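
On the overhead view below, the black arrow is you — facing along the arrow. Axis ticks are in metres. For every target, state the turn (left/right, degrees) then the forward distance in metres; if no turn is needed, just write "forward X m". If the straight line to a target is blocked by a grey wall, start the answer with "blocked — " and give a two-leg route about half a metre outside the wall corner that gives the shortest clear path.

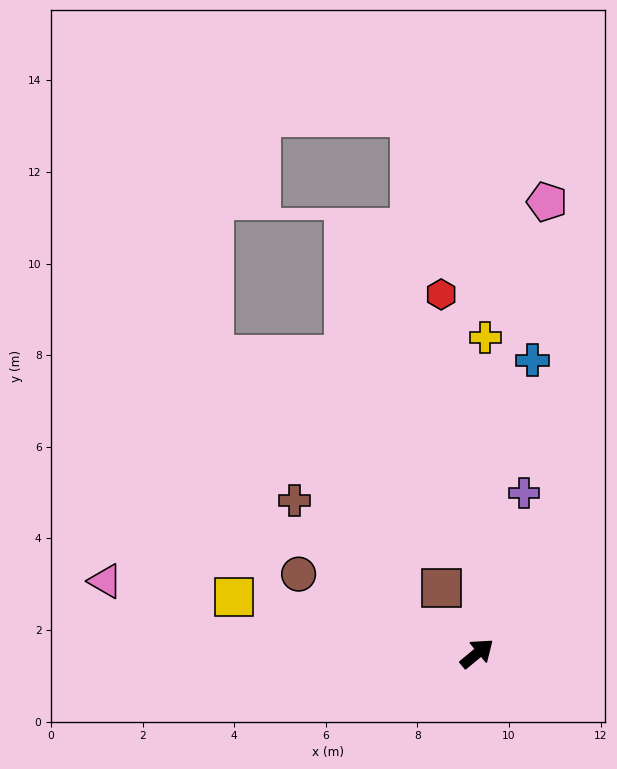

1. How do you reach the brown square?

turn left 79°, forward 1.6 m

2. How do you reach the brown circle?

turn left 116°, forward 4.3 m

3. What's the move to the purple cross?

turn left 34°, forward 3.6 m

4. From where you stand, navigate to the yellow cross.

turn left 49°, forward 6.9 m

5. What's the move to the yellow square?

turn left 127°, forward 5.4 m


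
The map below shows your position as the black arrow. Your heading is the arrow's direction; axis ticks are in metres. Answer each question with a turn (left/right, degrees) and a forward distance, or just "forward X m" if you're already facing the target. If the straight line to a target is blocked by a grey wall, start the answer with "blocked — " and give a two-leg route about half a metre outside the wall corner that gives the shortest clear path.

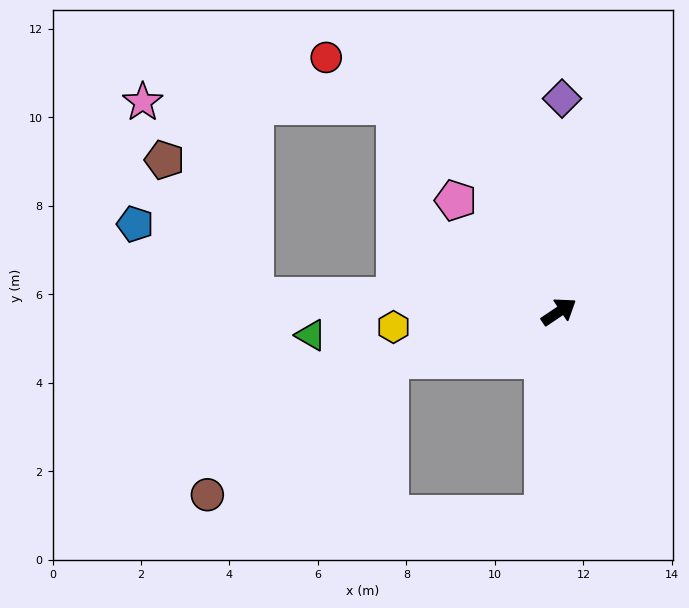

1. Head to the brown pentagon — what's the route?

blocked — turn left 143°, forward 6.9 m, then turn right 53°, forward 3.7 m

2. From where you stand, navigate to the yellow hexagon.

turn left 151°, forward 3.8 m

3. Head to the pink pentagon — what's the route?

turn left 99°, forward 3.4 m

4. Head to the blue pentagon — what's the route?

blocked — turn left 143°, forward 6.9 m, then turn right 28°, forward 3.1 m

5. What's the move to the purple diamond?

turn left 55°, forward 4.8 m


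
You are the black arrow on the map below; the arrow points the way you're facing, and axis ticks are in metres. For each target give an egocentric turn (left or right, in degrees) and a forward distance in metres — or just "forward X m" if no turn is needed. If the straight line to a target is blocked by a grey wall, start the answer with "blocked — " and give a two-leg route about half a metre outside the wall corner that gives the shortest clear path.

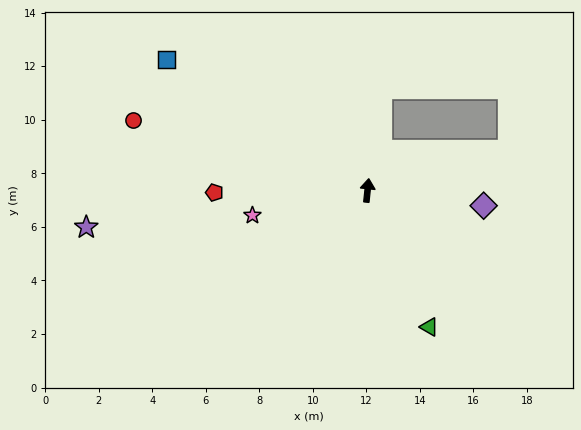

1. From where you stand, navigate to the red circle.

turn left 79°, forward 9.1 m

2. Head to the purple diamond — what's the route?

turn right 92°, forward 4.4 m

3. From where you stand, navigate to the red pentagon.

turn left 97°, forward 5.7 m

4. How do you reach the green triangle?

turn right 150°, forward 5.6 m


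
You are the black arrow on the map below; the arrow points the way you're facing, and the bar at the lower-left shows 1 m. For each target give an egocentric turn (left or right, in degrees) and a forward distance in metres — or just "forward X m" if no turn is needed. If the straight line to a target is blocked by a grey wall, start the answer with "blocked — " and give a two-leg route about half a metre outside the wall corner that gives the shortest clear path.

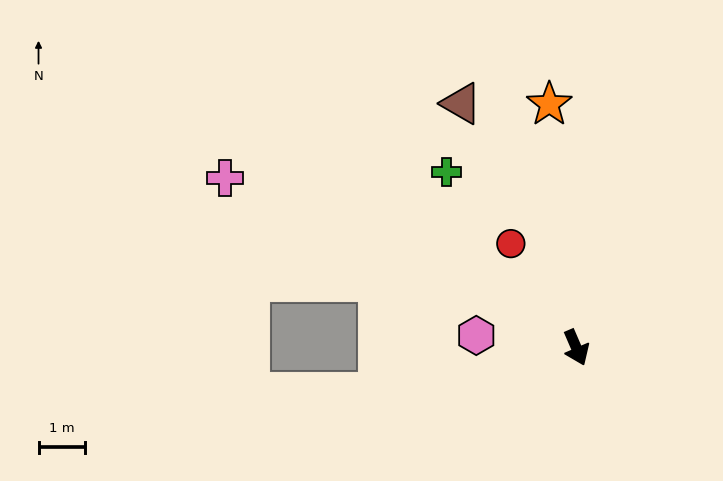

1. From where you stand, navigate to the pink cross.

turn right 139°, forward 8.4 m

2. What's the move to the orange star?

turn left 163°, forward 5.3 m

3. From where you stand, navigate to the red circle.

turn right 171°, forward 2.6 m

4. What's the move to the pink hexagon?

turn right 120°, forward 2.2 m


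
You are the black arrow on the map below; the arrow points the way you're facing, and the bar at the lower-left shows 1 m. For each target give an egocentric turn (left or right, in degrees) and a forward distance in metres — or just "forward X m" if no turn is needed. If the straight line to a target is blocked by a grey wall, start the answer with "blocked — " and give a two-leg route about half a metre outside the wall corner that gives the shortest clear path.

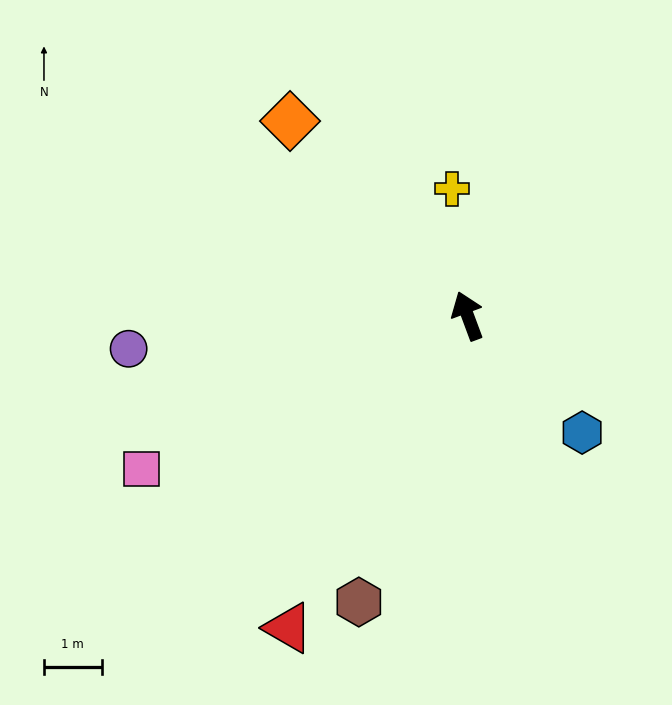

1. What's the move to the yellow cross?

turn right 13°, forward 2.2 m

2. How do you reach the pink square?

turn left 95°, forward 6.3 m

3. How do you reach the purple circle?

turn left 75°, forward 5.9 m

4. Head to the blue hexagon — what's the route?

turn right 156°, forward 2.8 m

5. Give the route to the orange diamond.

turn left 22°, forward 4.6 m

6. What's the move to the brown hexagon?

turn left 139°, forward 5.3 m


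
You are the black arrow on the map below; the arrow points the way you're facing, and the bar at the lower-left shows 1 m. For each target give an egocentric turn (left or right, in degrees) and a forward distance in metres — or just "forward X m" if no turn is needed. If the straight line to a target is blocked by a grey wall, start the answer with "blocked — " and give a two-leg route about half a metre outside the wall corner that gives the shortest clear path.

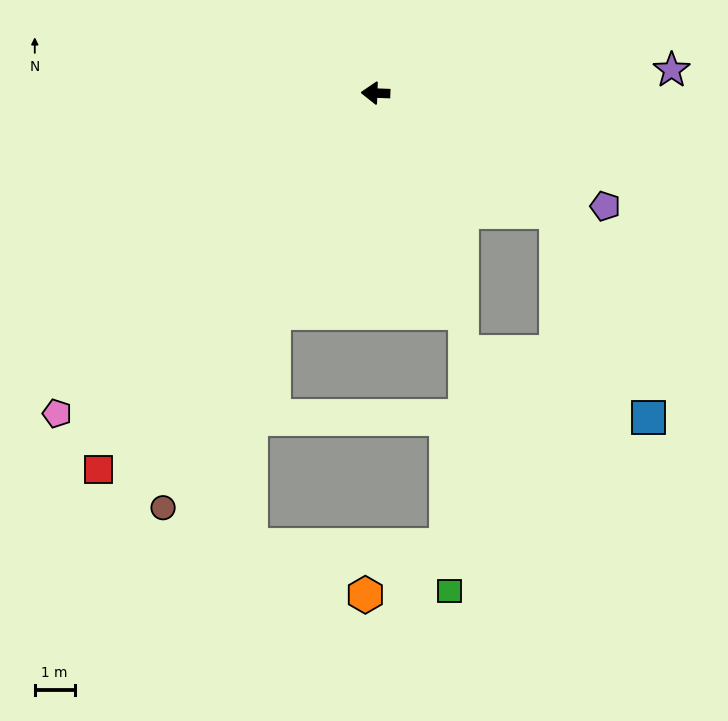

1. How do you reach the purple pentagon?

turn left 156°, forward 6.4 m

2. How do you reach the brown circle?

turn left 65°, forward 11.7 m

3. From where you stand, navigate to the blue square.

blocked — turn left 149°, forward 5.4 m, then turn right 33°, forward 5.7 m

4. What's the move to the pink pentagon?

turn left 47°, forward 11.4 m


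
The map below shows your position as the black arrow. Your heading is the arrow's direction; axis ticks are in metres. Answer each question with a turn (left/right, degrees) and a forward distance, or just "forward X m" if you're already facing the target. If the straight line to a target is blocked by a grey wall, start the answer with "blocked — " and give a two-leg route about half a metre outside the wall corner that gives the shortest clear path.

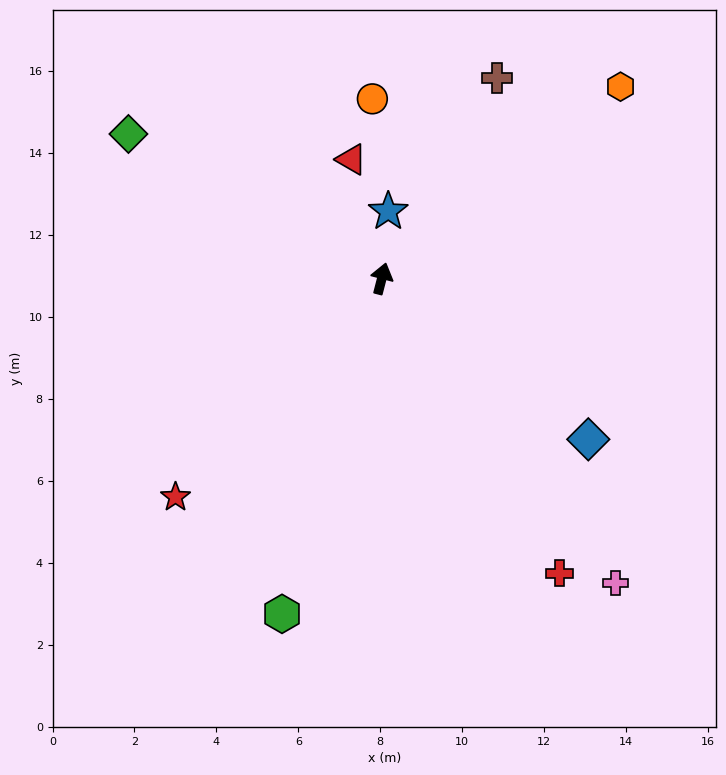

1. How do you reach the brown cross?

turn right 15°, forward 5.6 m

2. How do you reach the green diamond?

turn left 75°, forward 7.1 m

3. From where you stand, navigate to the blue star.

turn left 9°, forward 1.6 m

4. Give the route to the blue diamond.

turn right 113°, forward 6.4 m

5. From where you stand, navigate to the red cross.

turn right 134°, forward 8.4 m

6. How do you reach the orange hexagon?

turn right 37°, forward 7.5 m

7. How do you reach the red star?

turn left 151°, forward 7.3 m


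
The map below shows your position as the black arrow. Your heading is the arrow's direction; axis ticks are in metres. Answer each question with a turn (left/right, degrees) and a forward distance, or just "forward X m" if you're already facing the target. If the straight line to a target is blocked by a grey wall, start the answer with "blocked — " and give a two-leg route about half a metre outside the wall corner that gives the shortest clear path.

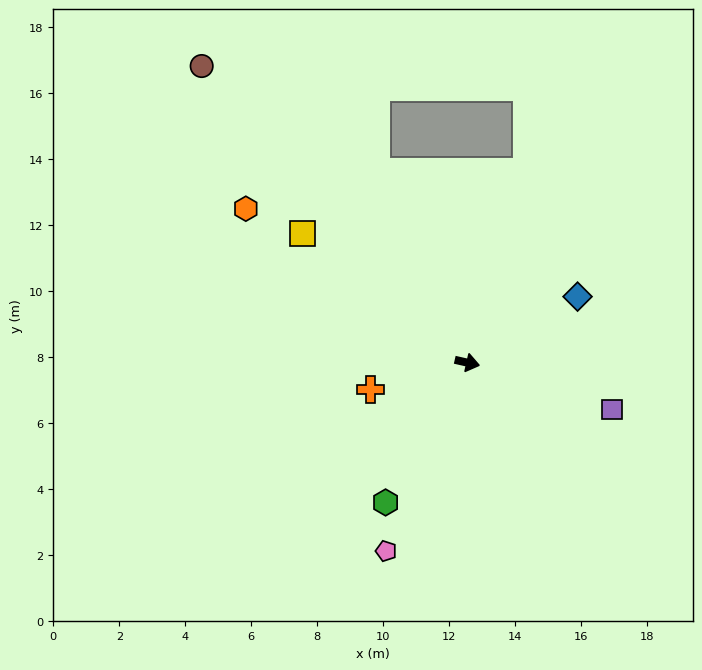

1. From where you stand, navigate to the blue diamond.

turn left 44°, forward 3.9 m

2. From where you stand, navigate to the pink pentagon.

turn right 101°, forward 6.2 m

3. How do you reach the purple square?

turn right 5°, forward 4.6 m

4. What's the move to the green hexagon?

turn right 108°, forward 4.9 m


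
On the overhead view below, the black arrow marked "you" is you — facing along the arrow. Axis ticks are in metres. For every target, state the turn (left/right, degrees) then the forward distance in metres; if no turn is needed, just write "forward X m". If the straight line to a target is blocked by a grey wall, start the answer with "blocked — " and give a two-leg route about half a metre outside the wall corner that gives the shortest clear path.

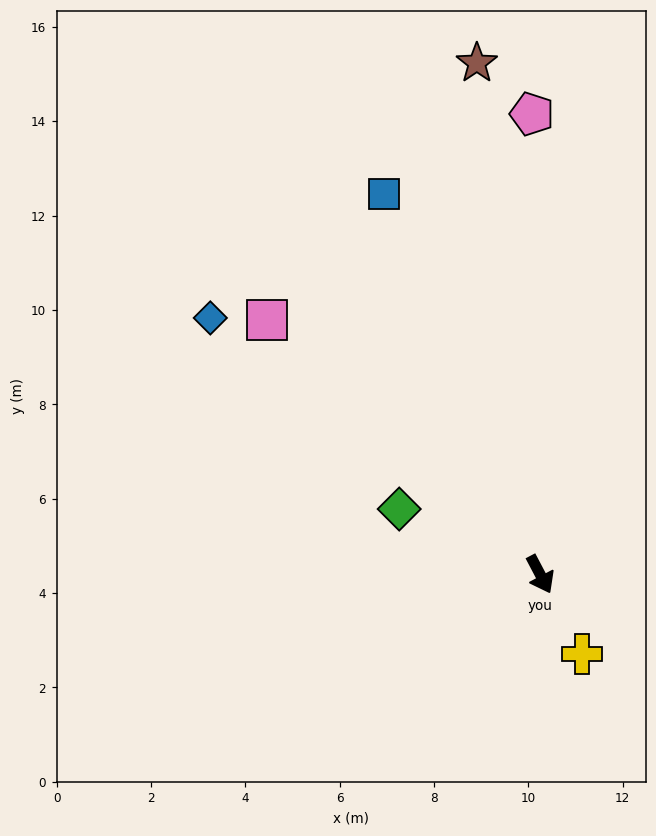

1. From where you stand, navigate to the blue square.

turn left 175°, forward 8.7 m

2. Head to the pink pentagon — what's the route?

turn left 153°, forward 9.8 m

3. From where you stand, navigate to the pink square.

turn right 161°, forward 7.9 m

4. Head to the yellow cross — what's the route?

forward 1.9 m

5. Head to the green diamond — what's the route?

turn right 143°, forward 3.3 m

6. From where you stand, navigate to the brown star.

turn left 159°, forward 10.9 m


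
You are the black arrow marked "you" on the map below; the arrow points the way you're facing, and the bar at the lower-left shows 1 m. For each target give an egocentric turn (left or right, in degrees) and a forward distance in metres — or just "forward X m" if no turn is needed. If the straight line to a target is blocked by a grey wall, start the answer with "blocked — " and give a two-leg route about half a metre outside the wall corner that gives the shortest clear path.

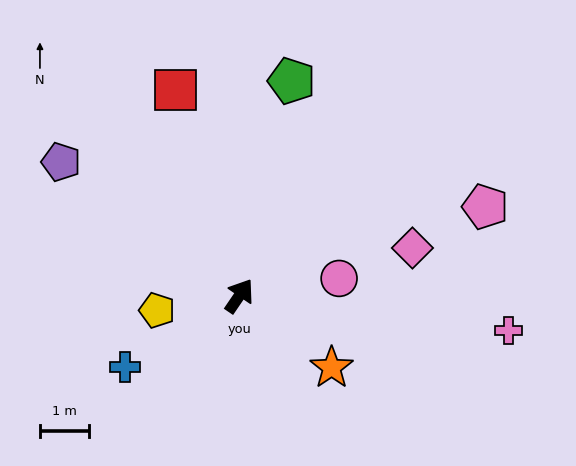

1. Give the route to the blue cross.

turn left 156°, forward 2.7 m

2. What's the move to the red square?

turn left 51°, forward 4.4 m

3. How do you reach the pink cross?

turn right 63°, forward 5.5 m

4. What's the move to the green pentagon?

turn left 21°, forward 4.5 m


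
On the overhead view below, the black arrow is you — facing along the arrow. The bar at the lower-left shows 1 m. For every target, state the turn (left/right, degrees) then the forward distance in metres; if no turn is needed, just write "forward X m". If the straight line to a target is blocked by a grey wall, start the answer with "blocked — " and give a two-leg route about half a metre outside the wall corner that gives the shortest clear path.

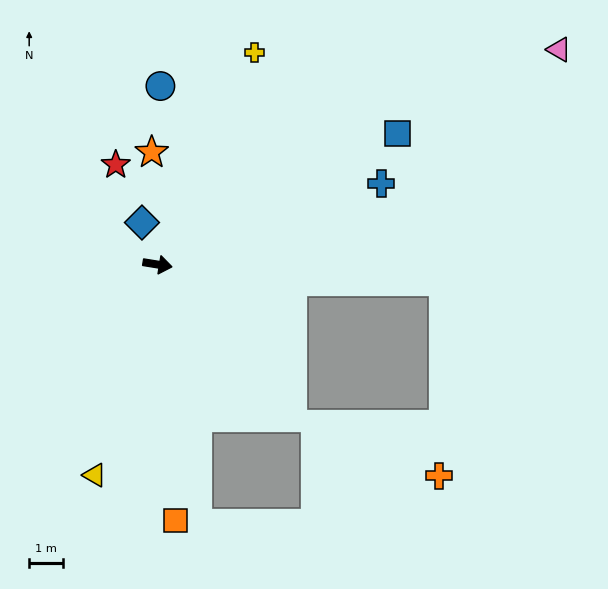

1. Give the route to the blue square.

turn left 38°, forward 8.1 m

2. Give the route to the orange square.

turn right 77°, forward 7.7 m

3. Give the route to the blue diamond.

turn left 120°, forward 1.3 m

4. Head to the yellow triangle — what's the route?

turn right 97°, forward 6.6 m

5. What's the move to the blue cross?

turn left 29°, forward 7.1 m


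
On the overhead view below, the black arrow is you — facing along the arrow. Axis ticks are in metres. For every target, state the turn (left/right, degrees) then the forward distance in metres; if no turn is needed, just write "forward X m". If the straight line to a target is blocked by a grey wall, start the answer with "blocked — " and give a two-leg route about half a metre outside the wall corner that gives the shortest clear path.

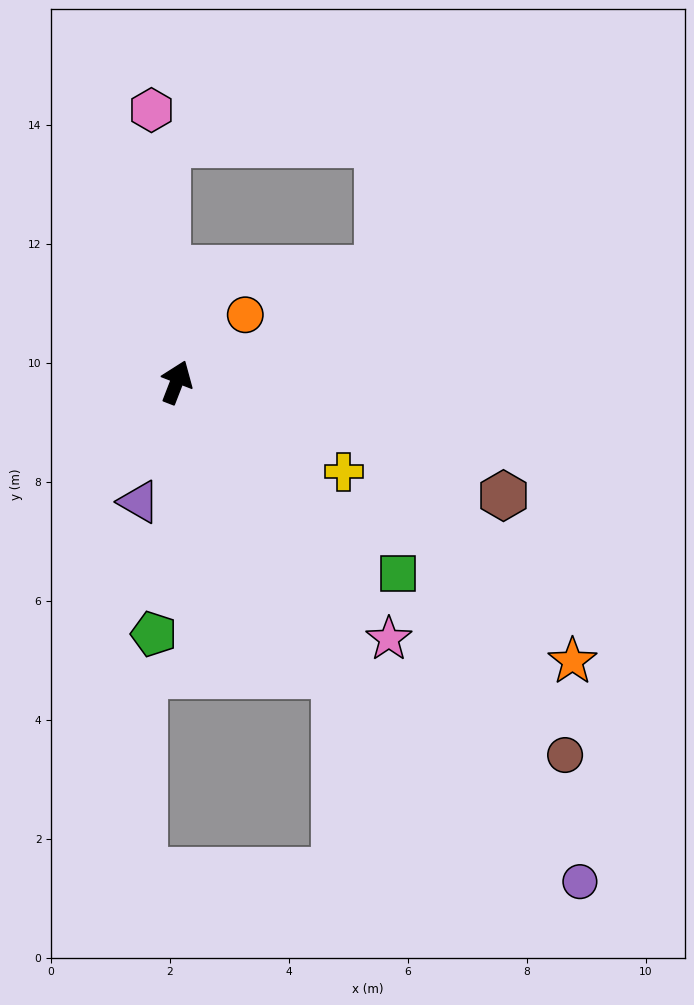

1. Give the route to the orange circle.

turn right 24°, forward 1.6 m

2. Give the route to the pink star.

turn right 119°, forward 5.6 m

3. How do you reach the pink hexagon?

turn left 26°, forward 4.6 m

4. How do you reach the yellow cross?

turn right 97°, forward 3.2 m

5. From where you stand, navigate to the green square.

turn right 110°, forward 4.9 m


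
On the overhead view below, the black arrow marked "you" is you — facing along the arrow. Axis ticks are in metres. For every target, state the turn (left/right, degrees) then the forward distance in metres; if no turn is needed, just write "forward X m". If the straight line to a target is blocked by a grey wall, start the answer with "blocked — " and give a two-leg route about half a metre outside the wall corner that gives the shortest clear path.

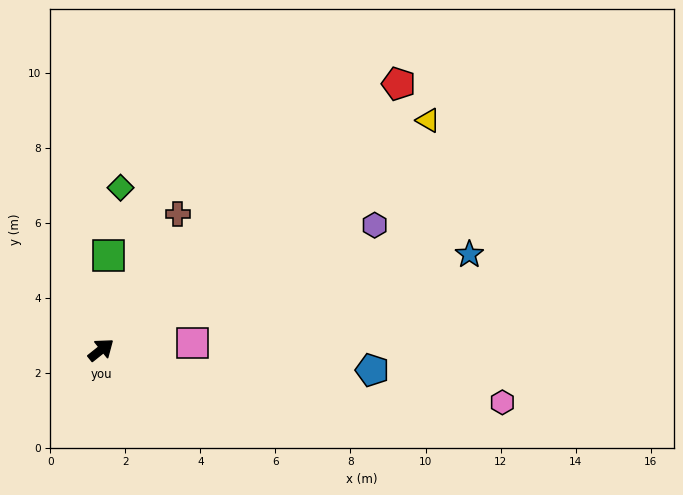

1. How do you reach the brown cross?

turn left 22°, forward 4.2 m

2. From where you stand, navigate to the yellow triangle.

turn right 4°, forward 10.6 m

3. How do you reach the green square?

turn left 47°, forward 2.5 m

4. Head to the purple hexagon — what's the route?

turn right 14°, forward 8.0 m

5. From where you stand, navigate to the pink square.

turn right 34°, forward 2.4 m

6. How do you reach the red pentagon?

turn left 3°, forward 10.6 m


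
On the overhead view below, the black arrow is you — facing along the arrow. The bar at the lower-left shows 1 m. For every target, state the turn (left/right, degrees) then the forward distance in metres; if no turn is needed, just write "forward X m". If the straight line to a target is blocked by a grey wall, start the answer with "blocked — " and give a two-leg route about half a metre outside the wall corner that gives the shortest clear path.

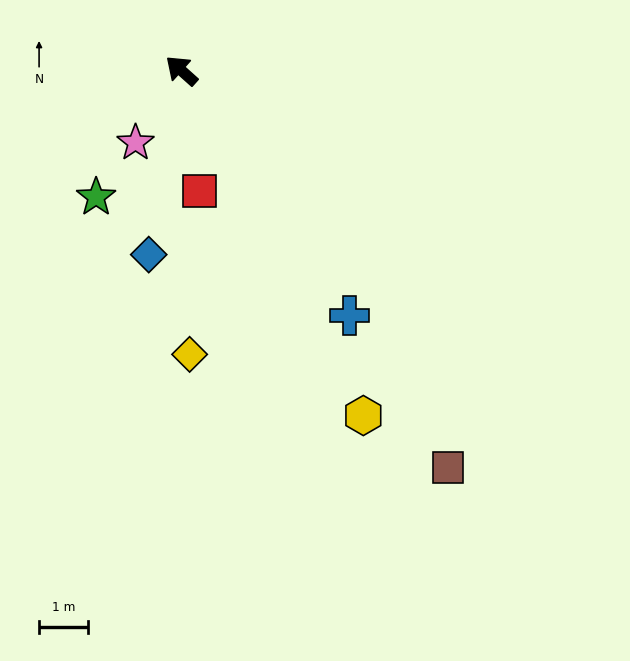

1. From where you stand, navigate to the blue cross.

turn left 166°, forward 6.1 m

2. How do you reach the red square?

turn left 140°, forward 2.5 m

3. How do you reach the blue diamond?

turn left 122°, forward 3.8 m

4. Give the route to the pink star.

turn left 99°, forward 1.7 m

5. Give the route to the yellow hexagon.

turn left 160°, forward 8.0 m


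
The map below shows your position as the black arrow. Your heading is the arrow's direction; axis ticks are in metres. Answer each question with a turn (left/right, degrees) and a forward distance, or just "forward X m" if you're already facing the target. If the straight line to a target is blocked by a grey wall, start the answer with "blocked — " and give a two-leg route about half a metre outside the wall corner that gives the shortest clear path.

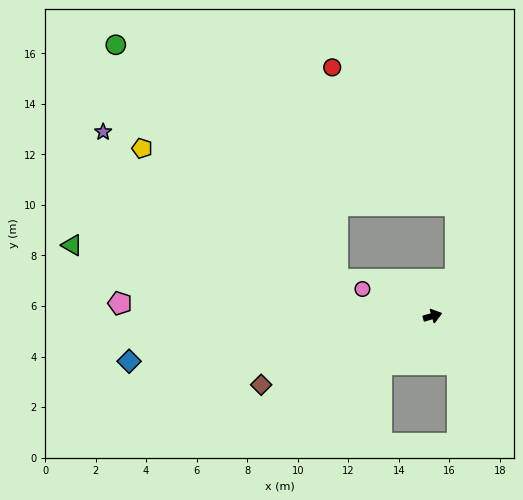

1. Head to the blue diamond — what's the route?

turn left 172°, forward 12.1 m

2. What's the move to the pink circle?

turn left 143°, forward 3.0 m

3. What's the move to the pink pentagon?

turn left 161°, forward 12.4 m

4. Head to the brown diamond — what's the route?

turn right 175°, forward 7.3 m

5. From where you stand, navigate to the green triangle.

turn left 152°, forward 14.5 m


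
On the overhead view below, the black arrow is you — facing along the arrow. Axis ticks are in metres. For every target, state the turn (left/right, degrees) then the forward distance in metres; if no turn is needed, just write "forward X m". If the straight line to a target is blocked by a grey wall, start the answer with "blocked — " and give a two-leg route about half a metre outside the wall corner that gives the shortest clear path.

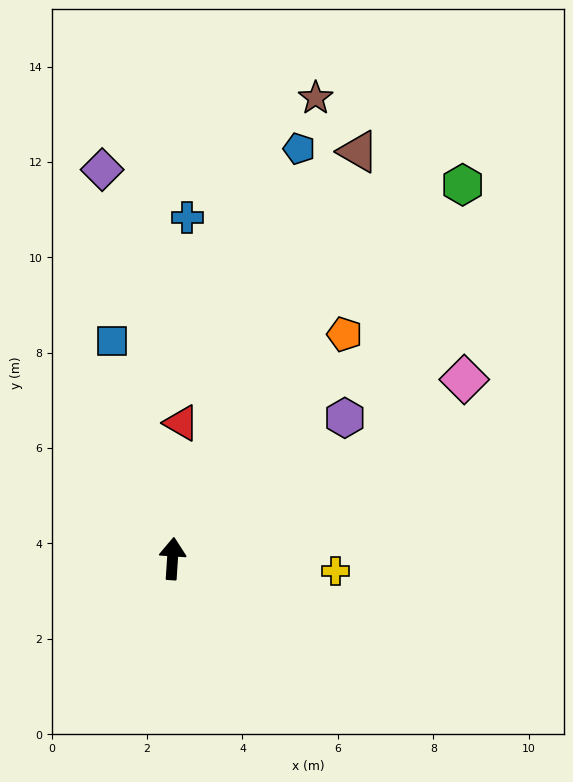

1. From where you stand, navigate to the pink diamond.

turn right 55°, forward 7.2 m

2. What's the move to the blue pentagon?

turn right 13°, forward 9.0 m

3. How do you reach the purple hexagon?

turn right 47°, forward 4.7 m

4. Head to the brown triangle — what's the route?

turn right 21°, forward 9.4 m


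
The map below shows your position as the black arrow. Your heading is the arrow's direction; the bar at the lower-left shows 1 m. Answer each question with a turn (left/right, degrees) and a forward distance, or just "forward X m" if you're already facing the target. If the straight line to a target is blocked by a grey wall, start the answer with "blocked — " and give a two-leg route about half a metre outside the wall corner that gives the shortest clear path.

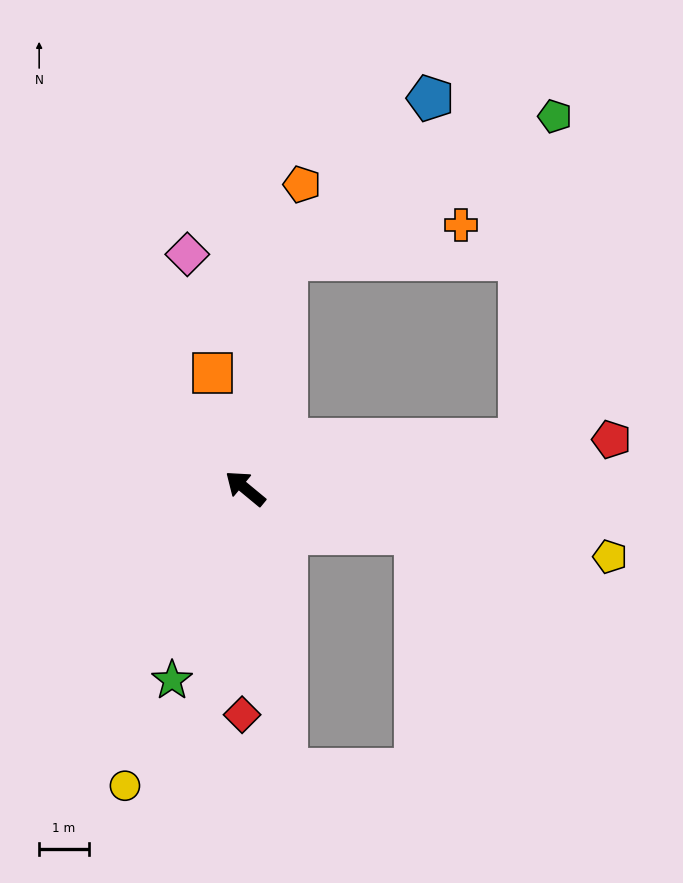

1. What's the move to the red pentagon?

turn right 133°, forward 7.5 m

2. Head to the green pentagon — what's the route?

blocked — turn right 61°, forward 4.7 m, then turn right 51°, forward 6.2 m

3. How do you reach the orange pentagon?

turn right 61°, forward 6.3 m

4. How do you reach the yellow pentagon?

turn right 151°, forward 7.5 m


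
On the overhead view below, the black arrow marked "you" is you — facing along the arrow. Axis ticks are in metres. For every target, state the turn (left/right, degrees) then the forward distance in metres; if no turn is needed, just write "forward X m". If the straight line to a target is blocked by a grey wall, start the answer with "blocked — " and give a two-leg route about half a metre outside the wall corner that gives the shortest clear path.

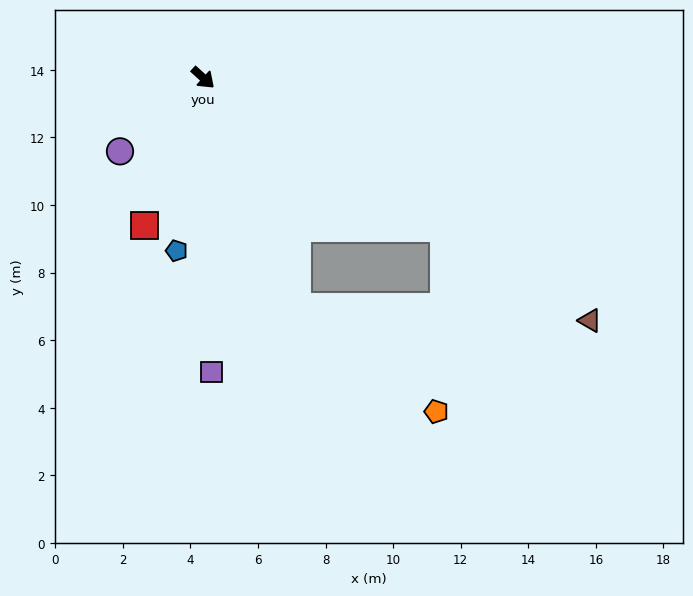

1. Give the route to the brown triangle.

turn left 10°, forward 13.5 m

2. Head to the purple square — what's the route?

turn right 46°, forward 8.7 m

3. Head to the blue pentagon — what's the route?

turn right 56°, forward 5.2 m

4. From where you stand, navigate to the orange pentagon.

blocked — turn right 25°, forward 7.3 m, then turn left 30°, forward 5.2 m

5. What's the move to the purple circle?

turn right 96°, forward 3.3 m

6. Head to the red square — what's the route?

turn right 69°, forward 4.7 m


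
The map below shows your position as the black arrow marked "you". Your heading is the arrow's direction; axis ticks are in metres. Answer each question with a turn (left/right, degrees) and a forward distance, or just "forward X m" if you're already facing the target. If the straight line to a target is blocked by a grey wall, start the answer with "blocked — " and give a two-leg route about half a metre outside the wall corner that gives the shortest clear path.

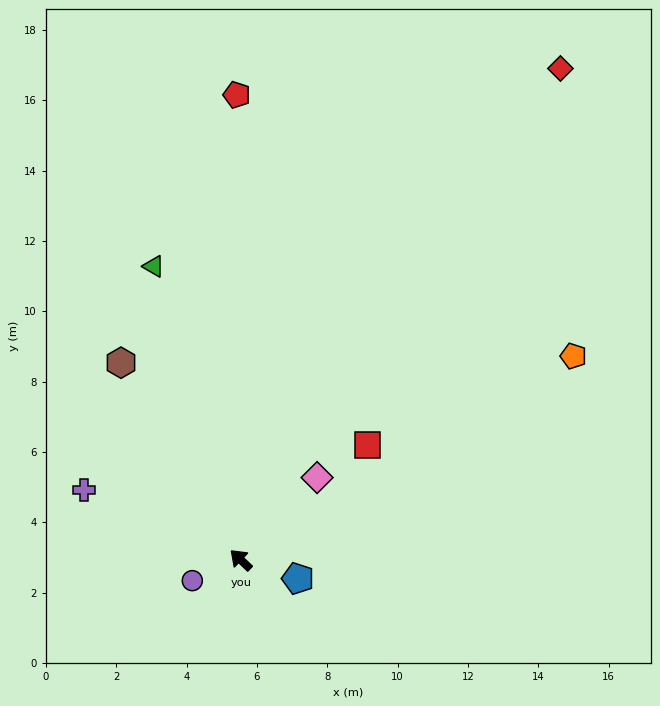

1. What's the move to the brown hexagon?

turn right 15°, forward 6.6 m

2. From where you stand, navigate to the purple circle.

turn left 67°, forward 1.5 m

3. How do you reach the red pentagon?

turn right 46°, forward 13.2 m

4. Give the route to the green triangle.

turn right 30°, forward 8.7 m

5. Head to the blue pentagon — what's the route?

turn right 154°, forward 1.7 m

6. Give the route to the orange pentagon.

turn right 105°, forward 11.1 m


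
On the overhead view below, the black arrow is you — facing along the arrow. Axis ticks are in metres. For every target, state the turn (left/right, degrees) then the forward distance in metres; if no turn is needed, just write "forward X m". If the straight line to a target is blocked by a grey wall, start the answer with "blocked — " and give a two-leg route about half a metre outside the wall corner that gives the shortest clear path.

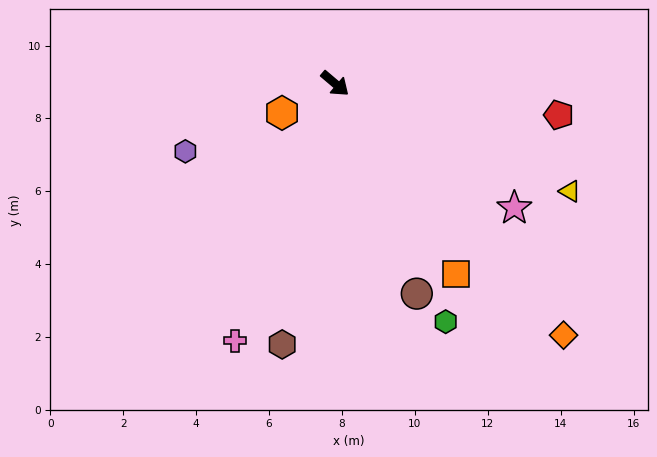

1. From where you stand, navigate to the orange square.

turn right 17°, forward 6.2 m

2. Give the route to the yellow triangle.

turn left 16°, forward 7.1 m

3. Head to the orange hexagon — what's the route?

turn right 111°, forward 1.7 m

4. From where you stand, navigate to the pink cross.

turn right 71°, forward 7.6 m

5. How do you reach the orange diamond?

turn right 7°, forward 9.3 m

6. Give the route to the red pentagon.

turn left 32°, forward 6.2 m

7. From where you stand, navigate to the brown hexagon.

turn right 61°, forward 7.3 m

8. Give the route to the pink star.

turn left 6°, forward 6.0 m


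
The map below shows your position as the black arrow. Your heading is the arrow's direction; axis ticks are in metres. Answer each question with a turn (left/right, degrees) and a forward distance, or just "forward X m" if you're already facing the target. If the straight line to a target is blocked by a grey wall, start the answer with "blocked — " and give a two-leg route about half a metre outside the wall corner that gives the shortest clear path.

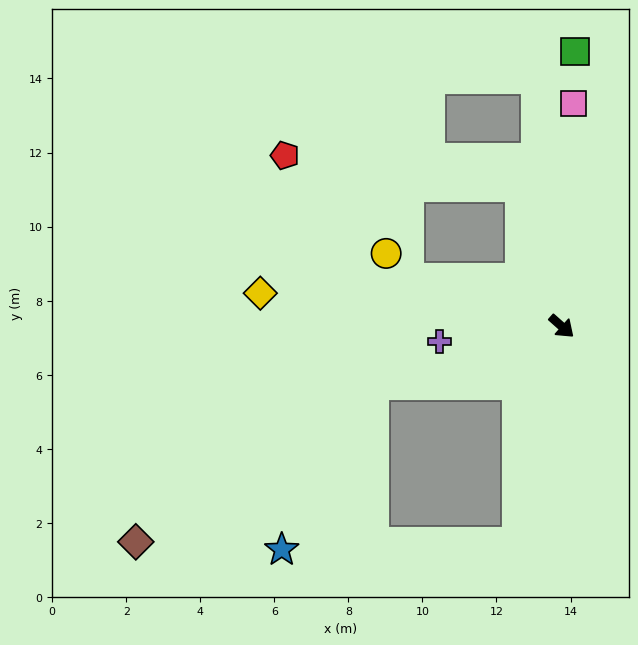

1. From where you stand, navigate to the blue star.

blocked — turn right 121°, forward 5.3 m, then turn left 44°, forward 5.1 m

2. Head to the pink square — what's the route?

turn left 128°, forward 6.0 m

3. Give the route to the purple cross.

turn right 131°, forward 3.3 m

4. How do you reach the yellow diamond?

turn right 145°, forward 8.2 m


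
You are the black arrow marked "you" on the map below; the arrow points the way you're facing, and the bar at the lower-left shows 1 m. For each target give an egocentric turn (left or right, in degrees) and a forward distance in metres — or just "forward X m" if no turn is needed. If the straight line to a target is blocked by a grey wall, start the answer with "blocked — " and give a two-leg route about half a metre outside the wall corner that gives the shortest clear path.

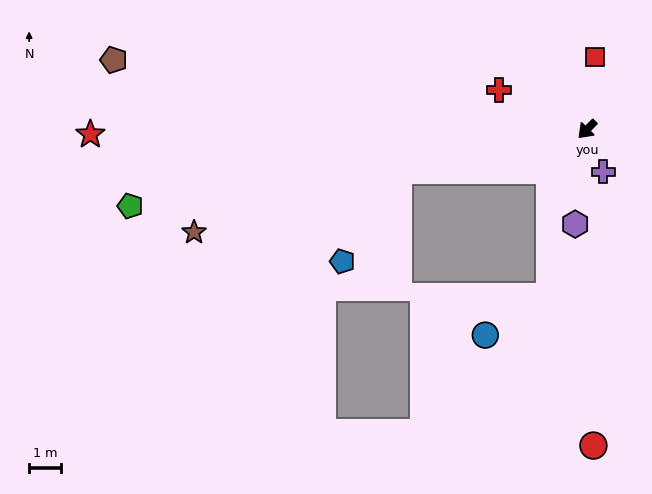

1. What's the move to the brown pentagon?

turn right 54°, forward 15.1 m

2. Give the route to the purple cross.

turn left 65°, forward 1.4 m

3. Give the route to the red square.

turn right 142°, forward 2.3 m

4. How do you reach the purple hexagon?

turn left 37°, forward 3.0 m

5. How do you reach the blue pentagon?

blocked — turn right 33°, forward 6.1 m, then turn left 46°, forward 3.4 m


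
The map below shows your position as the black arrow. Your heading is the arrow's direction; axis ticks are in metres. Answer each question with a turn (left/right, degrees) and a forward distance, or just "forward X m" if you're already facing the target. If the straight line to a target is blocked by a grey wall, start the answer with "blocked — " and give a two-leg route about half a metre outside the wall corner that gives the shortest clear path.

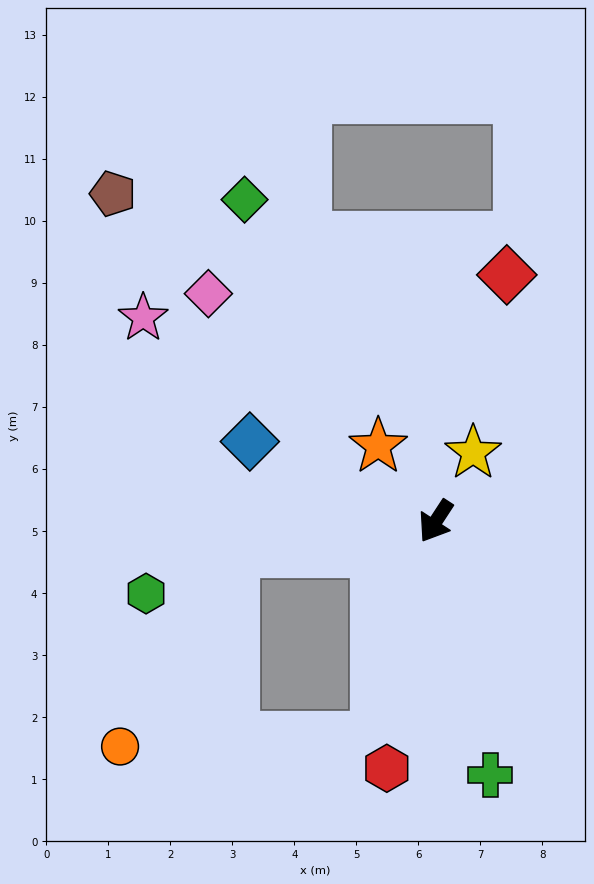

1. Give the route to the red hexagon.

turn left 22°, forward 4.1 m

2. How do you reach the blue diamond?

turn right 80°, forward 3.3 m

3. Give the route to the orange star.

turn right 109°, forward 1.5 m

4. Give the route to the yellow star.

turn right 175°, forward 1.3 m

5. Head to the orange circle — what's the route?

blocked — turn right 48°, forward 3.3 m, then turn left 51°, forward 3.6 m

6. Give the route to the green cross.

turn left 45°, forward 4.2 m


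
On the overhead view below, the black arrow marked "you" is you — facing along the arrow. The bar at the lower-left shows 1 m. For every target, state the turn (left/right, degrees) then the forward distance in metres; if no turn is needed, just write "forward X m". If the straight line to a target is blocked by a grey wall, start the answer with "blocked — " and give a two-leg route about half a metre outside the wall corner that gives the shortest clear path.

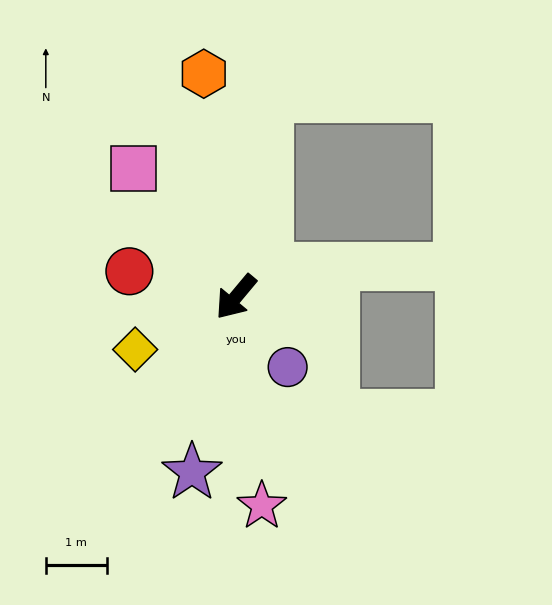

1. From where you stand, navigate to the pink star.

turn left 47°, forward 3.4 m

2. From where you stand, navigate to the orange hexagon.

turn right 132°, forward 3.7 m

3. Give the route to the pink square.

turn right 102°, forward 2.7 m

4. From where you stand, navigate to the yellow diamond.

turn right 23°, forward 1.9 m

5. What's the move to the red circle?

turn right 64°, forward 1.8 m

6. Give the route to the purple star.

turn left 26°, forward 3.0 m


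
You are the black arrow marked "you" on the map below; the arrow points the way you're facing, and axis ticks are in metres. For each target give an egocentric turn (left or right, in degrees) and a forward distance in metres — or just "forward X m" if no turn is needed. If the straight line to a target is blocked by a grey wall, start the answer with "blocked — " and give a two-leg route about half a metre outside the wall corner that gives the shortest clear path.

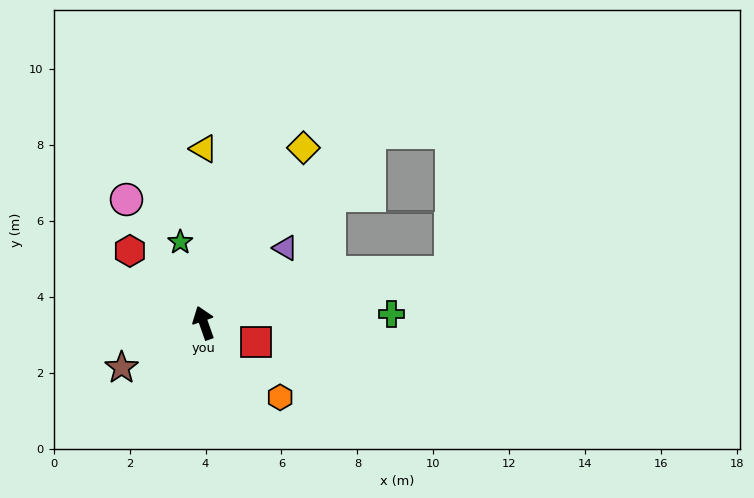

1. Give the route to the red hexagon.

turn left 26°, forward 2.7 m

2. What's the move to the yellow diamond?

turn right 49°, forward 5.3 m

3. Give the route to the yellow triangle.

turn right 19°, forward 4.6 m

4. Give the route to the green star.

turn right 3°, forward 2.2 m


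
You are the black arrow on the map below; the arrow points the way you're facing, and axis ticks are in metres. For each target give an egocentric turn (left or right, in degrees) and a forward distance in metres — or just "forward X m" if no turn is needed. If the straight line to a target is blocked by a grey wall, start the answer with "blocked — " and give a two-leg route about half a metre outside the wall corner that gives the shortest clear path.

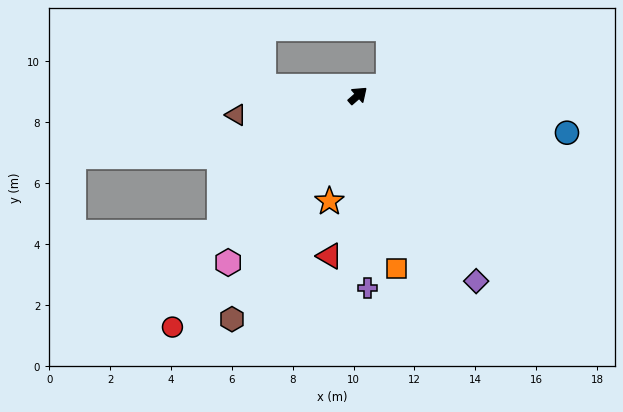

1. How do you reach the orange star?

turn right 146°, forward 3.6 m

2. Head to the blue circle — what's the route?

turn right 51°, forward 7.0 m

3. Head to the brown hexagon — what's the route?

turn right 161°, forward 8.4 m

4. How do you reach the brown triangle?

turn left 148°, forward 4.1 m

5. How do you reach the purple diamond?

turn right 99°, forward 7.2 m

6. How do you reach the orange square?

turn right 119°, forward 5.8 m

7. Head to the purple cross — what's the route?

turn right 128°, forward 6.3 m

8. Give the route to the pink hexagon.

turn right 169°, forward 6.9 m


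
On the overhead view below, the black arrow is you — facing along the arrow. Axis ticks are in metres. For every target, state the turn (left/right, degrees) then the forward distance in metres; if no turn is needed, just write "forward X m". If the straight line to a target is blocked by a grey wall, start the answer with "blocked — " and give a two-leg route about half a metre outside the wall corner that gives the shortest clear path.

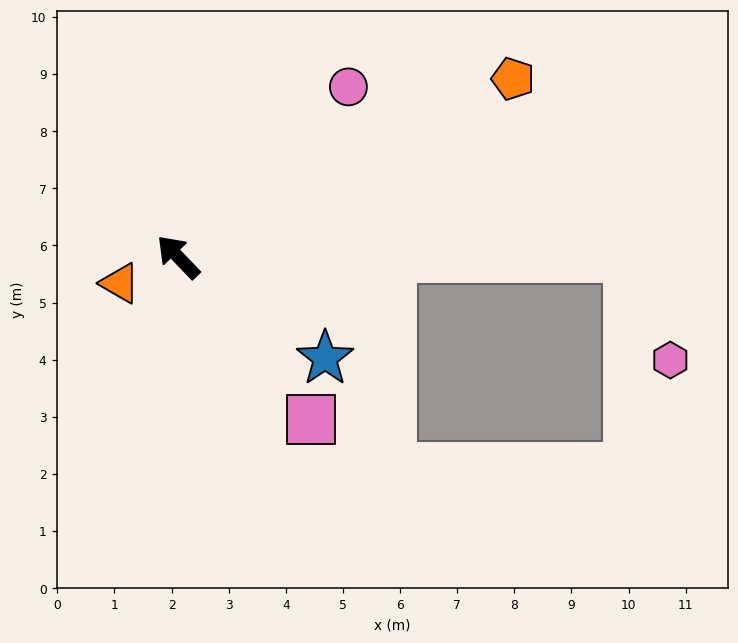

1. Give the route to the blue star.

turn right 168°, forward 3.1 m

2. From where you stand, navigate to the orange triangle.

turn left 70°, forward 1.1 m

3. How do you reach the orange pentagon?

turn right 106°, forward 6.6 m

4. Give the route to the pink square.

turn left 175°, forward 3.7 m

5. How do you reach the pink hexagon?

blocked — turn right 134°, forward 7.9 m, then turn right 67°, forward 1.9 m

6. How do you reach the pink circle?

turn right 89°, forward 4.2 m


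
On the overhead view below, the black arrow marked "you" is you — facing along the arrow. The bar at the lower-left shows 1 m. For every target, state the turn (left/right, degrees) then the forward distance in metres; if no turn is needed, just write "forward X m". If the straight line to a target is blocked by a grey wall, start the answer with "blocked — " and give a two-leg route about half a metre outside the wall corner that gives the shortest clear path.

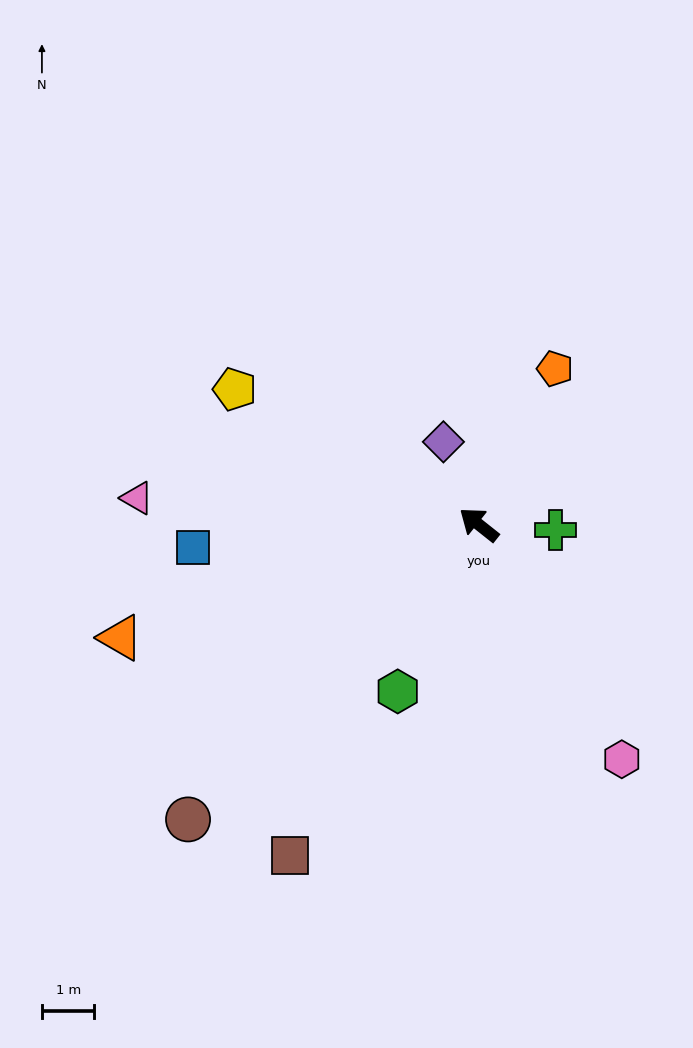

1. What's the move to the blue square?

turn left 43°, forward 5.5 m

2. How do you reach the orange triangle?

turn left 56°, forward 7.2 m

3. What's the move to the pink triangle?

turn left 34°, forward 6.5 m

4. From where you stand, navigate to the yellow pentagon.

turn left 9°, forward 5.3 m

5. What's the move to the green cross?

turn right 146°, forward 1.5 m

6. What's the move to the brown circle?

turn left 84°, forward 7.9 m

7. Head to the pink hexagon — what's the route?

turn left 160°, forward 5.2 m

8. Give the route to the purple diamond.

turn right 28°, forward 1.7 m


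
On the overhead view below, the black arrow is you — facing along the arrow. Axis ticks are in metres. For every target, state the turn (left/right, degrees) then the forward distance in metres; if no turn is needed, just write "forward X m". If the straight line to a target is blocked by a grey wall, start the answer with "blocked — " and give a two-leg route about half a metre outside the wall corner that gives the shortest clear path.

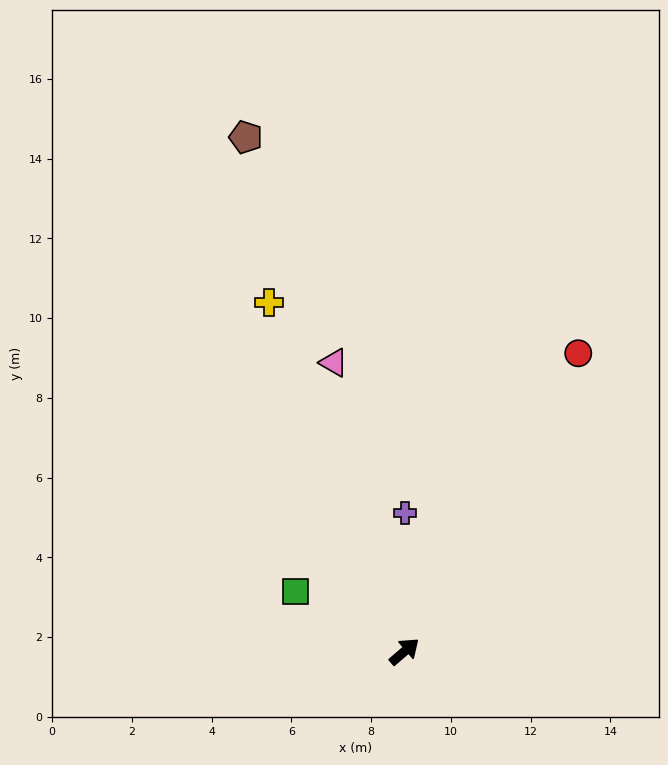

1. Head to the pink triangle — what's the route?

turn left 63°, forward 7.5 m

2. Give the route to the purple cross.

turn left 49°, forward 3.5 m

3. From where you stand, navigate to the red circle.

turn left 19°, forward 8.7 m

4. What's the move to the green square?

turn left 110°, forward 3.1 m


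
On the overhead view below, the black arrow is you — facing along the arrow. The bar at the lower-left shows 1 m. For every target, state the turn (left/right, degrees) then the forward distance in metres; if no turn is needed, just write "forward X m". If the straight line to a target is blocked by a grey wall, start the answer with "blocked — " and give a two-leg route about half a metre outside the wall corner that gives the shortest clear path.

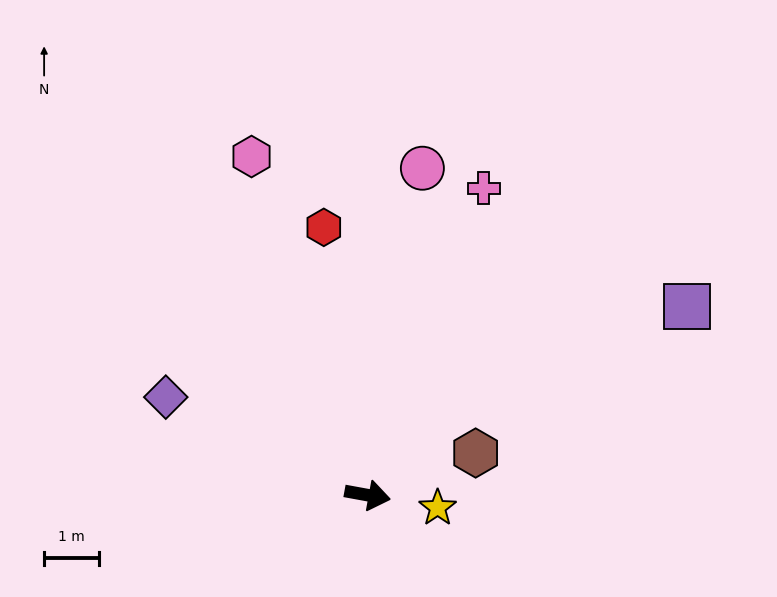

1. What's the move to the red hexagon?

turn left 110°, forward 4.9 m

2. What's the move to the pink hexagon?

turn left 119°, forward 6.5 m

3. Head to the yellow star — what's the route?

forward 1.3 m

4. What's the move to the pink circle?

turn left 91°, forward 6.0 m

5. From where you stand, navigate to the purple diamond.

turn left 164°, forward 4.1 m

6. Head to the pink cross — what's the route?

turn left 80°, forward 6.0 m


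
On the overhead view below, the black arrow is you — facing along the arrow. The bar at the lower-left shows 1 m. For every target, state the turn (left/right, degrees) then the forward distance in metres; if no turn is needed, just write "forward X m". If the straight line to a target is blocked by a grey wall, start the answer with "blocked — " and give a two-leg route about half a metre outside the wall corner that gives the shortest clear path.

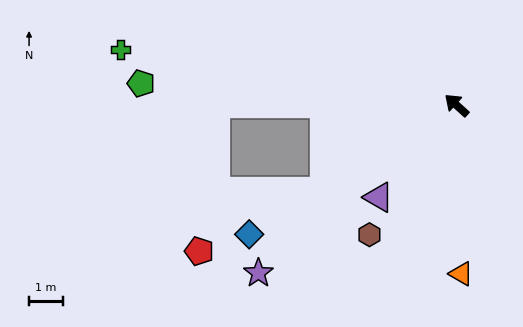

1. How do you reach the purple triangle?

turn left 92°, forward 3.6 m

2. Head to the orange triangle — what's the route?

turn left 134°, forward 5.0 m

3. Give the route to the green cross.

turn left 33°, forward 10.2 m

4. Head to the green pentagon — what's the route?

turn left 38°, forward 9.4 m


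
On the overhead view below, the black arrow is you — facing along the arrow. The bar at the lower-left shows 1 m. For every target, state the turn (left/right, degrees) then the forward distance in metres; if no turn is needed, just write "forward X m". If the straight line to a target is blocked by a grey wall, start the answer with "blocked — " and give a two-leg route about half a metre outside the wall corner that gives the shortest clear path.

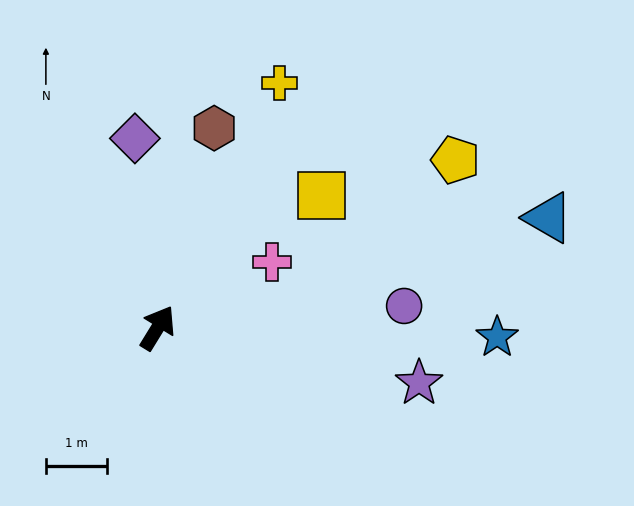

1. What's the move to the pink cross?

turn right 29°, forward 2.2 m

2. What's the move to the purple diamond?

turn left 38°, forward 3.1 m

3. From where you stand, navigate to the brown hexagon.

turn left 16°, forward 3.4 m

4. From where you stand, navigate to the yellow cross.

turn left 5°, forward 4.5 m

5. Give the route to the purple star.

turn right 70°, forward 4.4 m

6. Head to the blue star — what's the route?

turn right 60°, forward 5.6 m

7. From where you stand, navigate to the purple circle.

turn right 53°, forward 4.1 m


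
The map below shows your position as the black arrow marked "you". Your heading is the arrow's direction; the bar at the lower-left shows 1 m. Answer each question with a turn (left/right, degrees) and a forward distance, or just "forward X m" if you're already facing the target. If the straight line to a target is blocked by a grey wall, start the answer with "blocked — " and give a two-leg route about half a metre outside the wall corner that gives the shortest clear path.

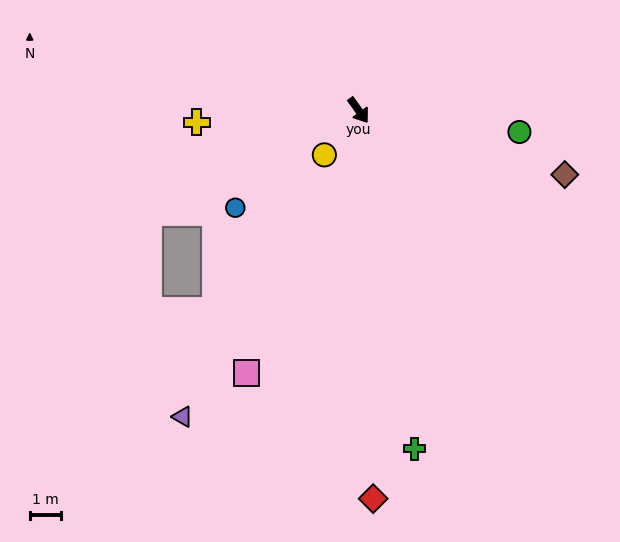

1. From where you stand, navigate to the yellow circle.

turn right 73°, forward 1.8 m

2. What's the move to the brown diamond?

turn left 37°, forward 6.9 m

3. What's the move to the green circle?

turn left 47°, forward 5.2 m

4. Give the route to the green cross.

turn right 26°, forward 11.0 m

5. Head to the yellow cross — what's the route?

turn right 121°, forward 5.2 m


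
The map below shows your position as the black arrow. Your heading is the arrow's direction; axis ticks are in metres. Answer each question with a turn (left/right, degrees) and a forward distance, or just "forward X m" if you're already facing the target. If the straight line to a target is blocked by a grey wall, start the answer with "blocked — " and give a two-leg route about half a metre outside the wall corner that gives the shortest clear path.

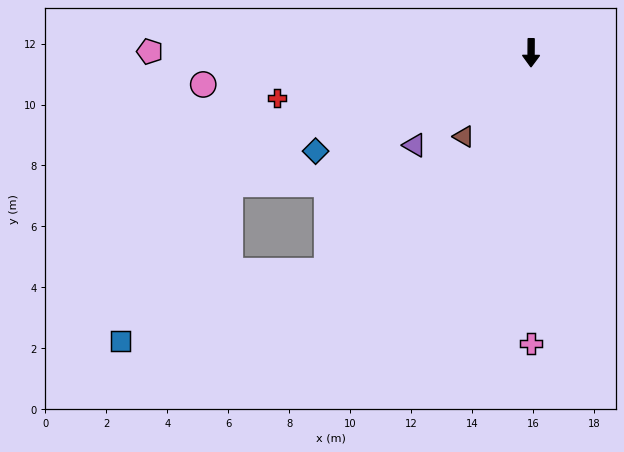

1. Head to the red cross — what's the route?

turn right 80°, forward 8.5 m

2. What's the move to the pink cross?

forward 9.5 m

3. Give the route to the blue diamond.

turn right 65°, forward 7.8 m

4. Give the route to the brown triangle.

turn right 38°, forward 3.5 m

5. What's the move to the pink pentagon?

turn right 90°, forward 12.5 m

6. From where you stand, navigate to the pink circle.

turn right 84°, forward 10.8 m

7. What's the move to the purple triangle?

turn right 51°, forward 4.9 m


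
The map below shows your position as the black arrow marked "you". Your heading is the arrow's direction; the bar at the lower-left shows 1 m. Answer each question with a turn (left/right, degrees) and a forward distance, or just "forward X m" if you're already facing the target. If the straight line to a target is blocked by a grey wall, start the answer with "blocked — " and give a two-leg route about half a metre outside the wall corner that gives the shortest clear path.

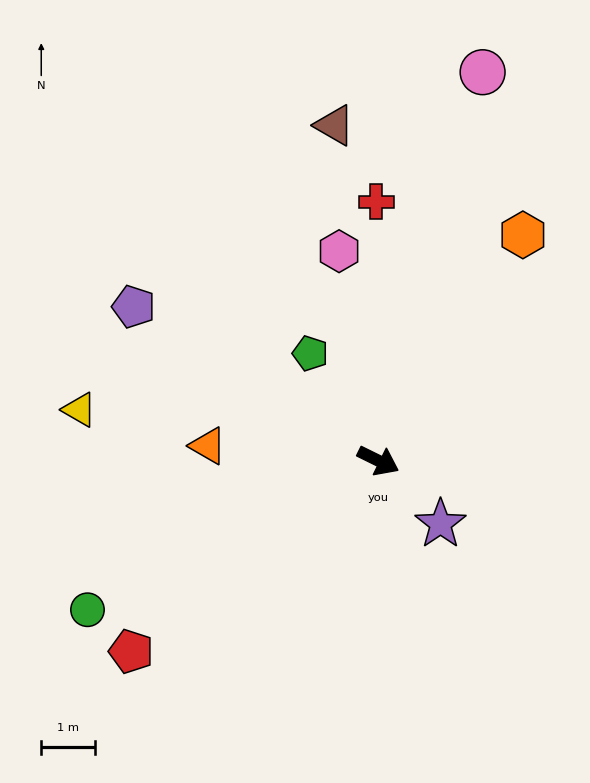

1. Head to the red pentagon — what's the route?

turn right 116°, forward 5.8 m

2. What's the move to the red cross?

turn left 117°, forward 4.8 m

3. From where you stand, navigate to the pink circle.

turn left 101°, forward 7.5 m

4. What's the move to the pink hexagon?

turn left 127°, forward 4.0 m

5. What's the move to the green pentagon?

turn left 149°, forward 2.4 m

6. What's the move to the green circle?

turn right 127°, forward 6.1 m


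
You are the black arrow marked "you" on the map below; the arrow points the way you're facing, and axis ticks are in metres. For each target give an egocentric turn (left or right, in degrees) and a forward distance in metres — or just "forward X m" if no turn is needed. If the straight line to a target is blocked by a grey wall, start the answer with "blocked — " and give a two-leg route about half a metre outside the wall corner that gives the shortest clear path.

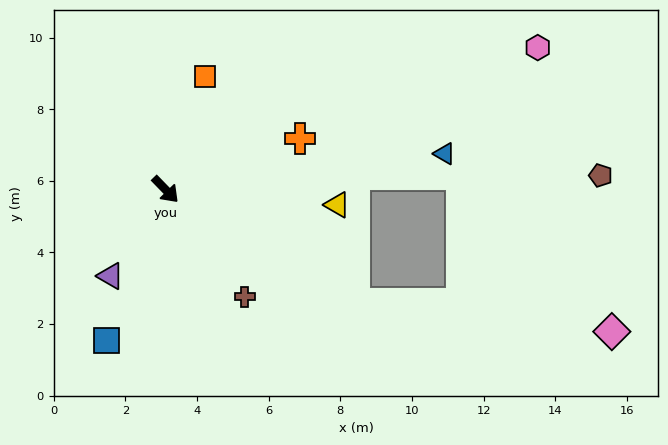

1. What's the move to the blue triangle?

turn left 53°, forward 7.9 m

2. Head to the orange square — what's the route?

turn left 117°, forward 3.3 m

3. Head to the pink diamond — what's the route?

blocked — turn left 15°, forward 6.1 m, then turn left 24°, forward 7.2 m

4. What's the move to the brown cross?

turn right 8°, forward 3.7 m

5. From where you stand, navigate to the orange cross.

turn left 67°, forward 4.0 m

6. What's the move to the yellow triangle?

turn left 41°, forward 4.8 m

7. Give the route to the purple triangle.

turn right 77°, forward 2.9 m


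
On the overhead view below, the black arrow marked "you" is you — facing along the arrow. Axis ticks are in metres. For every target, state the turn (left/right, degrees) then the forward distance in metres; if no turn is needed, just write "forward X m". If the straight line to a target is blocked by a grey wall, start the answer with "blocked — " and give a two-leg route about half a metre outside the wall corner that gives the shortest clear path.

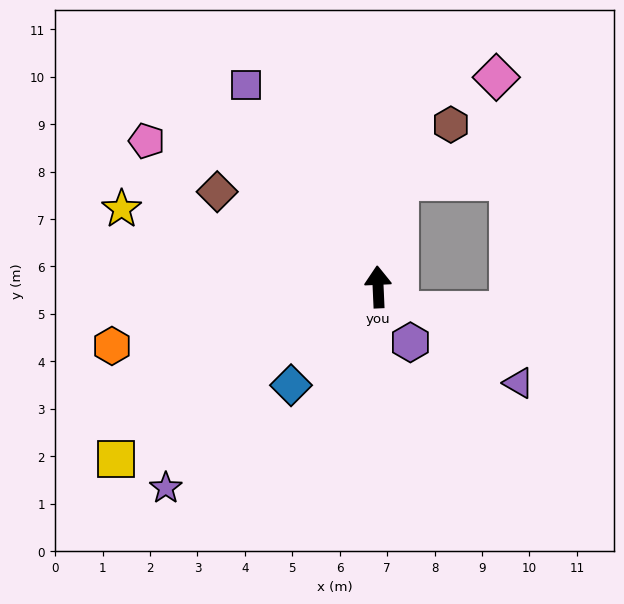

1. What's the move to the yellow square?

turn left 121°, forward 6.6 m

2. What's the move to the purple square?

turn left 31°, forward 5.1 m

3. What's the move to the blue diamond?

turn left 136°, forward 2.8 m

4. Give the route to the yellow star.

turn left 71°, forward 5.7 m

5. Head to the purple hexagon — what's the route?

turn right 152°, forward 1.4 m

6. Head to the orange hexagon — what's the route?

turn left 100°, forward 5.7 m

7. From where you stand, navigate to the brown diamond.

turn left 57°, forward 3.9 m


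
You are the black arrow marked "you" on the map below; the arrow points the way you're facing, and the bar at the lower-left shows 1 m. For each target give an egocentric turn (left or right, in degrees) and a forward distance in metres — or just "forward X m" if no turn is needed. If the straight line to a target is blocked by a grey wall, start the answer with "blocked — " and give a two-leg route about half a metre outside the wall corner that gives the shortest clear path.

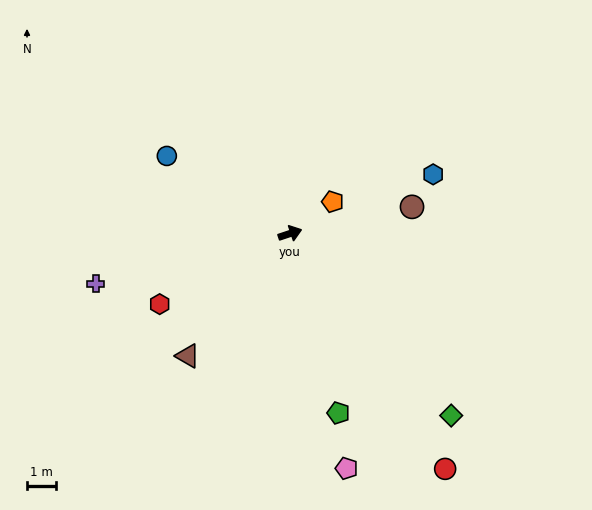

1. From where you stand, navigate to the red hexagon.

turn right 170°, forward 5.1 m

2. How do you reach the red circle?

turn right 75°, forward 9.7 m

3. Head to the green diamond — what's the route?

turn right 67°, forward 8.4 m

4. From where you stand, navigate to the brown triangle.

turn right 148°, forward 5.5 m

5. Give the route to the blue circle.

turn left 129°, forward 5.0 m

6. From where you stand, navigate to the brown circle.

turn right 6°, forward 4.3 m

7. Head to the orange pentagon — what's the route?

turn left 18°, forward 1.8 m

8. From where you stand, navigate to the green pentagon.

turn right 93°, forward 6.4 m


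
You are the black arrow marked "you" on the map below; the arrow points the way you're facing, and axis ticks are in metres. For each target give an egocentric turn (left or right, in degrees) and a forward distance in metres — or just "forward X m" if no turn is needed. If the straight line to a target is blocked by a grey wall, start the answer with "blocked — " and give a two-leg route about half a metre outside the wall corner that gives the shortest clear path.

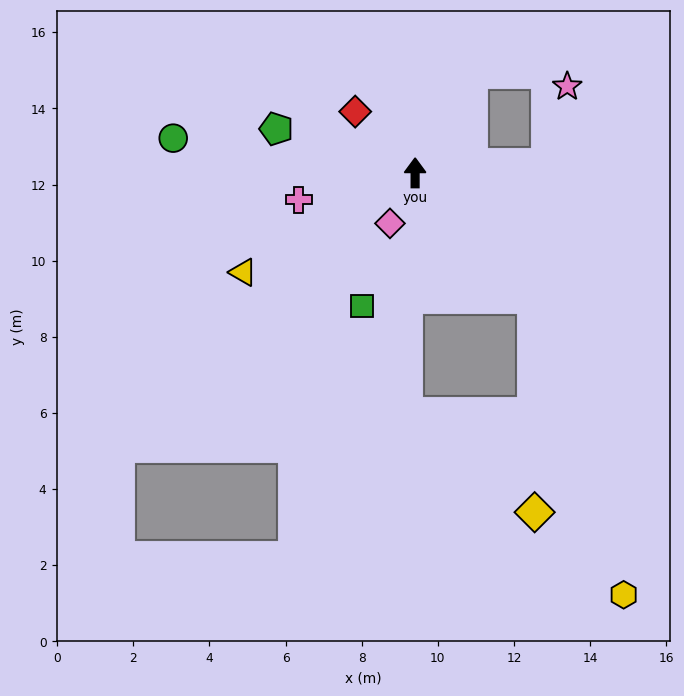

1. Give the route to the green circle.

turn left 82°, forward 6.4 m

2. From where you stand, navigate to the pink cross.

turn left 103°, forward 3.1 m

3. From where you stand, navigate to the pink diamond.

turn left 154°, forward 1.5 m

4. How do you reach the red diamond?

turn left 44°, forward 2.3 m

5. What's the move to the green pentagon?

turn left 72°, forward 3.8 m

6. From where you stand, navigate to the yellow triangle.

turn left 120°, forward 5.2 m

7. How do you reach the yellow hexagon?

blocked — turn right 137°, forward 4.5 m, then turn right 26°, forward 8.2 m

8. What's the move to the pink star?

blocked — turn right 86°, forward 3.5 m, then turn left 72°, forward 2.1 m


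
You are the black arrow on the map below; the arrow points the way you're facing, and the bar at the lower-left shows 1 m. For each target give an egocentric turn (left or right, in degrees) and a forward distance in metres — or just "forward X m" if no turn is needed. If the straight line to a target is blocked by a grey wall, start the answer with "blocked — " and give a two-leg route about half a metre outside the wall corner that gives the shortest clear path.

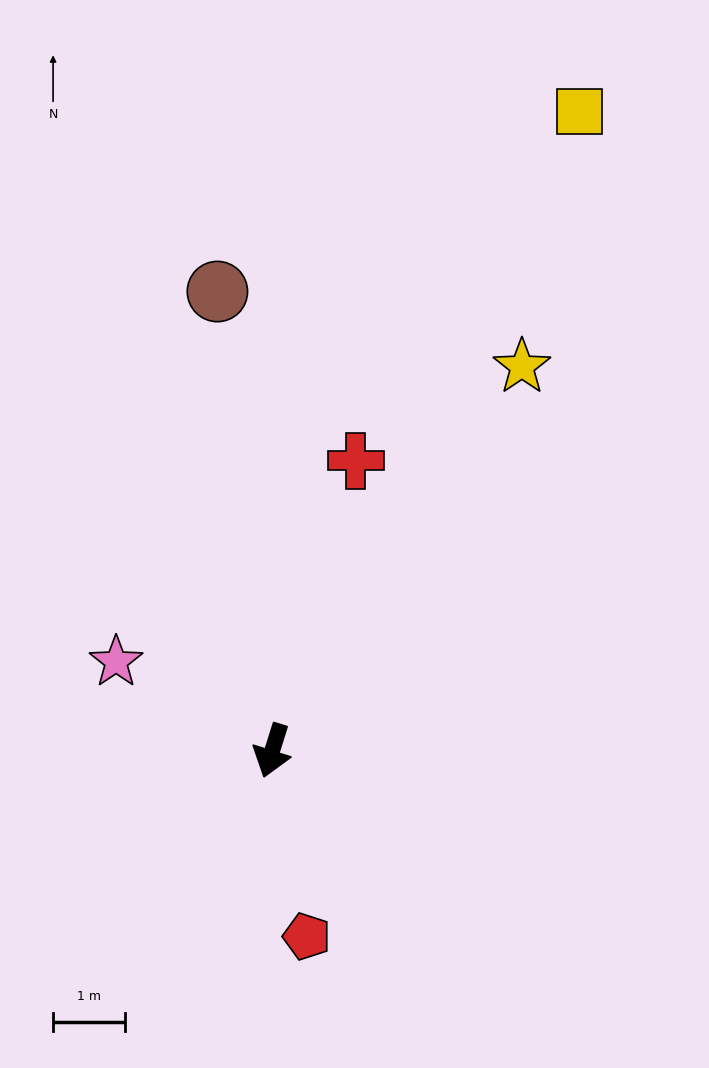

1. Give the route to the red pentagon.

turn left 28°, forward 2.6 m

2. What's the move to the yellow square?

turn left 172°, forward 9.9 m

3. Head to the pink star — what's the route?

turn right 102°, forward 2.5 m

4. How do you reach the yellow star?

turn left 164°, forward 6.4 m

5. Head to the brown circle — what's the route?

turn right 156°, forward 6.4 m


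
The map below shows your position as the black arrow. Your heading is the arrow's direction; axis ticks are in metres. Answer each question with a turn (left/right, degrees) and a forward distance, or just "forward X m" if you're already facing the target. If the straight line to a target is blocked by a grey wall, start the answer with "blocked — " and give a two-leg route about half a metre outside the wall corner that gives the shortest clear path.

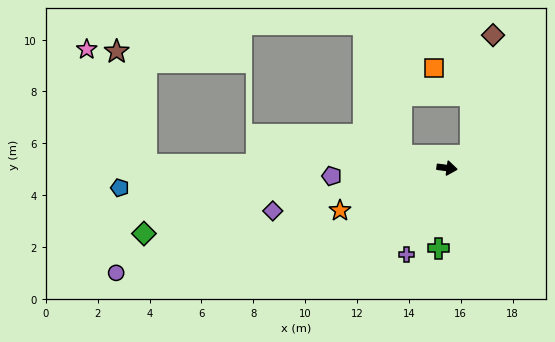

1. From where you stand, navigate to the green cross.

turn right 89°, forward 3.1 m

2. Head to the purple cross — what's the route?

turn right 108°, forward 3.7 m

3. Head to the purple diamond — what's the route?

turn right 159°, forward 6.9 m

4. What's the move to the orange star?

turn right 151°, forward 4.4 m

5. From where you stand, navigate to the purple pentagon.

turn right 169°, forward 4.5 m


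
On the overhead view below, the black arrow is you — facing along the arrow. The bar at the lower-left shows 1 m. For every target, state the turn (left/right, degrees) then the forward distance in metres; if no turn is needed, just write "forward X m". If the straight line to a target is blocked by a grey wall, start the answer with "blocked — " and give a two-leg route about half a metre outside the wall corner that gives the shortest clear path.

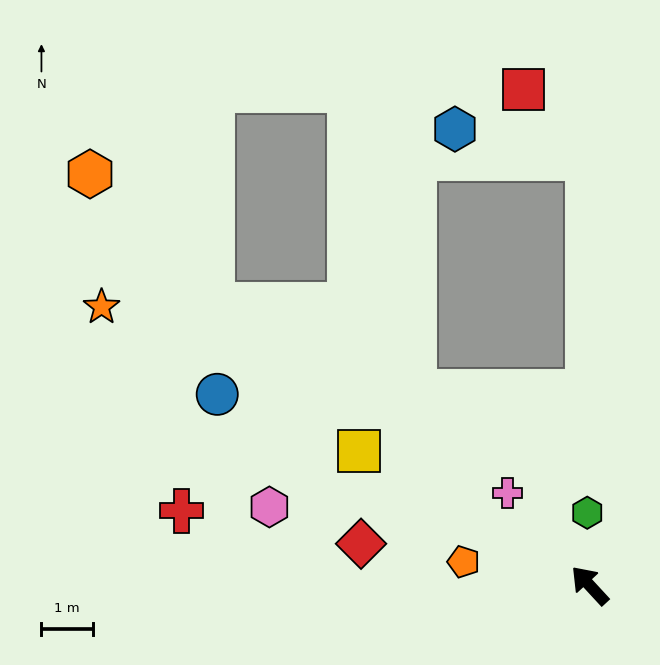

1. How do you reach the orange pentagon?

turn left 37°, forward 2.5 m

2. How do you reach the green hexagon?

turn right 41°, forward 1.4 m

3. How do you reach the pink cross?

forward 2.4 m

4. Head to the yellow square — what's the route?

turn left 17°, forward 5.2 m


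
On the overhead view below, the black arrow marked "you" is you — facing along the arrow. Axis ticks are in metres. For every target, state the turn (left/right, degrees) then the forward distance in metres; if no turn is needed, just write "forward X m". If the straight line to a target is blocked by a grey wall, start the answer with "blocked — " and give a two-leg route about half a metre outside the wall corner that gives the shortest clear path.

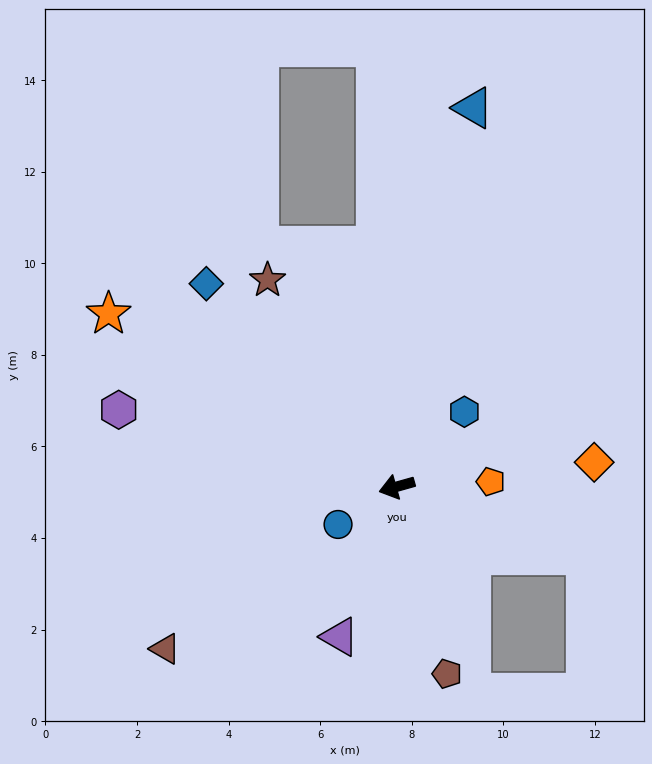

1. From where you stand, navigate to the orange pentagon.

turn left 167°, forward 2.1 m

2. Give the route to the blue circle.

turn left 17°, forward 1.5 m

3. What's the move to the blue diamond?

turn right 63°, forward 6.1 m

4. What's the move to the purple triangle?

turn left 53°, forward 3.5 m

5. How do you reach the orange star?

turn right 47°, forward 7.3 m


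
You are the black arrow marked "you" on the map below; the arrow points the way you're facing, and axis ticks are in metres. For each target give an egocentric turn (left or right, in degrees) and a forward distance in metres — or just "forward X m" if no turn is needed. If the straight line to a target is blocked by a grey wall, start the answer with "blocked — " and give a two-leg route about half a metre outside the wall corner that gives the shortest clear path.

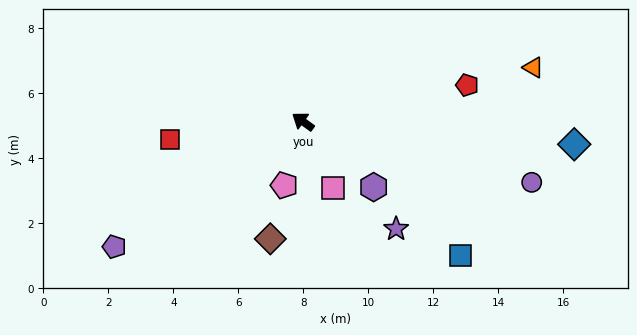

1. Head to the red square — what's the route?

turn left 43°, forward 4.1 m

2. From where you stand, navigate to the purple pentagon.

turn left 69°, forward 7.0 m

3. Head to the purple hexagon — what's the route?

turn left 173°, forward 3.0 m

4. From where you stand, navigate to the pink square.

turn left 150°, forward 2.2 m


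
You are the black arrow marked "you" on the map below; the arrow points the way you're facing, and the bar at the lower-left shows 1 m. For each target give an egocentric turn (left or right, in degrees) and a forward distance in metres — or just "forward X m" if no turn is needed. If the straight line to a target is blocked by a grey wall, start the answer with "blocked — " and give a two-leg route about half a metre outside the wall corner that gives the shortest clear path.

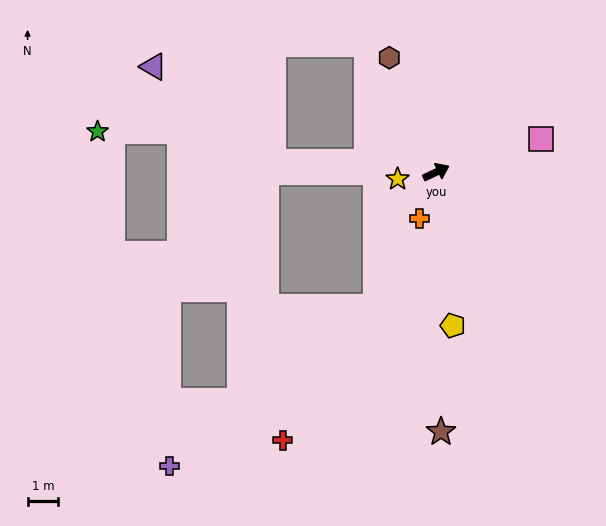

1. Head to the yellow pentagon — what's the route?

turn right 109°, forward 5.1 m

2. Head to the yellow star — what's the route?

turn left 165°, forward 1.3 m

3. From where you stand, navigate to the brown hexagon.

turn left 87°, forward 4.1 m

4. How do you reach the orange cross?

turn right 135°, forward 1.6 m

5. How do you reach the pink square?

turn right 8°, forward 3.6 m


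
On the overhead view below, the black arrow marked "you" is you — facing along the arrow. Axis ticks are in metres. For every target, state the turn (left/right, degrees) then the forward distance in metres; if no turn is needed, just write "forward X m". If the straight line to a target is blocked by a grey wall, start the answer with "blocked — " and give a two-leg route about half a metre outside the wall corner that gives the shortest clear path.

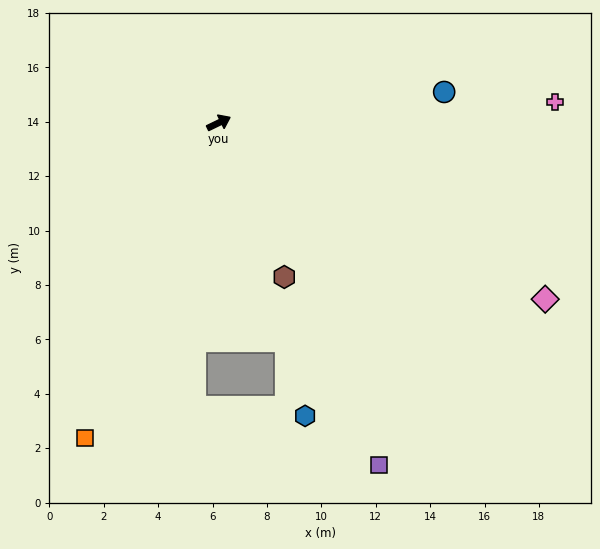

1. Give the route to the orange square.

turn right 139°, forward 12.6 m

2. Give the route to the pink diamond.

turn right 54°, forward 13.6 m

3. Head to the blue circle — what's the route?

turn right 18°, forward 8.4 m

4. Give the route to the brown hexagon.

turn right 93°, forward 6.2 m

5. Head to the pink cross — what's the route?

turn right 22°, forward 12.4 m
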